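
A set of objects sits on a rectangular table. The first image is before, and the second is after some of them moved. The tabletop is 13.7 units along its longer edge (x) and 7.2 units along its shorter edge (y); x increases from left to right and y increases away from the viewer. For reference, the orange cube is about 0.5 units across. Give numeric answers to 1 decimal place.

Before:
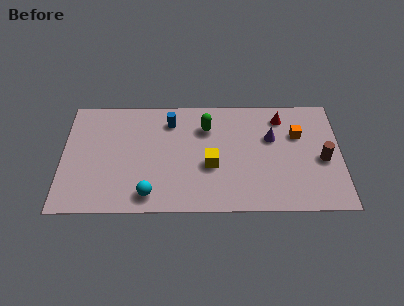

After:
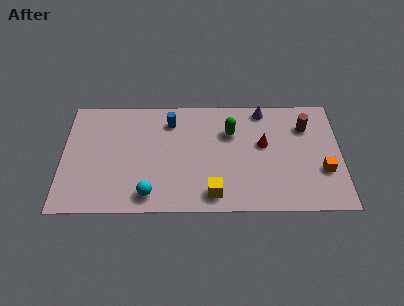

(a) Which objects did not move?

the cyan sphere and the blue cylinder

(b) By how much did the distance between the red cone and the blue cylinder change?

-0.7

The distance was about 5.5 in the first image and 4.8 in the second, so they moved 0.7 units closer together.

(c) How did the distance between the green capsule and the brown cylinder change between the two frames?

-2.4

The distance was about 6.1 in the first image and 3.7 in the second, so they moved 2.4 units closer together.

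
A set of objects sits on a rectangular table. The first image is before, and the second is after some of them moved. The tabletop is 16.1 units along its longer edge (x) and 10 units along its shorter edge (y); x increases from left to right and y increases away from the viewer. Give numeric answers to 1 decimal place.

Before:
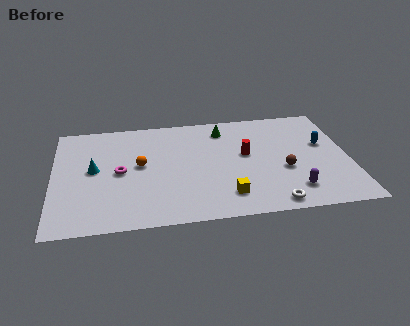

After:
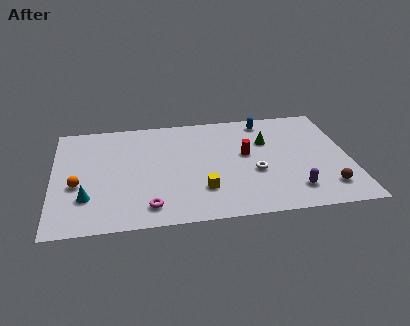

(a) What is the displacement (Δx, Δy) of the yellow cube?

(-1.3, 0.7)

The yellow cube was at about (9.3, 2.0) and moved to about (8.0, 2.7).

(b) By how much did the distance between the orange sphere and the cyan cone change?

-1.2

They were about 2.5 units apart before and 1.3 after — 1.2 units closer together.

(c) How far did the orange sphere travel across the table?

3.7

The orange sphere moved from about (4.7, 5.4) to (1.3, 4.0), a distance of √(3.4² + 1.4²) ≈ 3.7.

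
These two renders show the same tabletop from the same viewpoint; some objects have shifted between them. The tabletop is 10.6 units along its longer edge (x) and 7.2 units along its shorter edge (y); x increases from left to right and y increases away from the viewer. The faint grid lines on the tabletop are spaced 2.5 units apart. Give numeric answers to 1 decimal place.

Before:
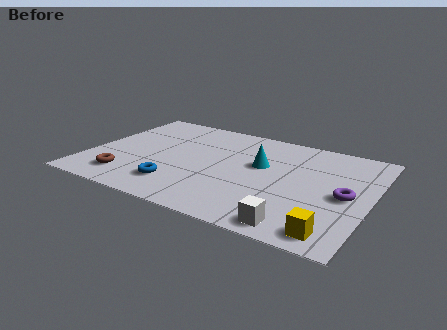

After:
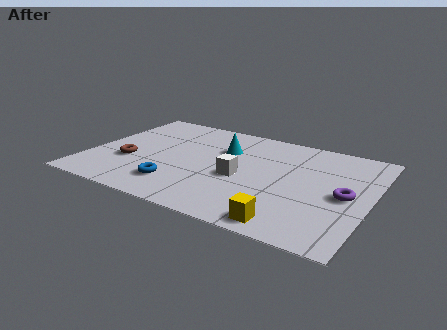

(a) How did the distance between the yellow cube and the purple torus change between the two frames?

+0.7

Before: roughly 2.5 units apart; after: 3.2. That's 0.7 units further apart.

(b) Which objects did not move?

the purple torus and the blue torus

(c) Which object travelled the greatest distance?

the white cube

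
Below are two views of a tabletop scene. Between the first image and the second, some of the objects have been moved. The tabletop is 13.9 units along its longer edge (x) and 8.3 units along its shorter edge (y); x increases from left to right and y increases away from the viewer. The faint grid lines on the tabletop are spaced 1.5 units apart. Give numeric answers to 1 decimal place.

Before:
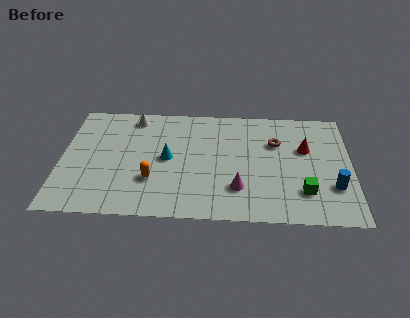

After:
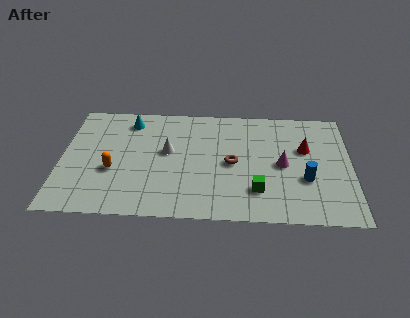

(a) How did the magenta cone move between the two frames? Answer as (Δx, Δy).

(2.1, 1.8)

The magenta cone started near (8.5, 2.2) and ended near (10.6, 4.0).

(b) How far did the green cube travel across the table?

2.2

From (11.6, 2.1) to (9.4, 2.1), the green cube covered √(2.2² + 0.0²) ≈ 2.2 units.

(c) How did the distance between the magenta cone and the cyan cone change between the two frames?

+4.0

The distance was about 3.9 in the first image and 7.9 in the second, so they moved 4.0 units further apart.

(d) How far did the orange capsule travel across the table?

2.0

The orange capsule was near (4.4, 2.6) before and (2.5, 3.2) after, so it travelled √(1.9² + 0.6²) ≈ 2.0 units.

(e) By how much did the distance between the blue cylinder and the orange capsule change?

+0.6

Before: roughly 8.6 units apart; after: 9.2. That's 0.6 units further apart.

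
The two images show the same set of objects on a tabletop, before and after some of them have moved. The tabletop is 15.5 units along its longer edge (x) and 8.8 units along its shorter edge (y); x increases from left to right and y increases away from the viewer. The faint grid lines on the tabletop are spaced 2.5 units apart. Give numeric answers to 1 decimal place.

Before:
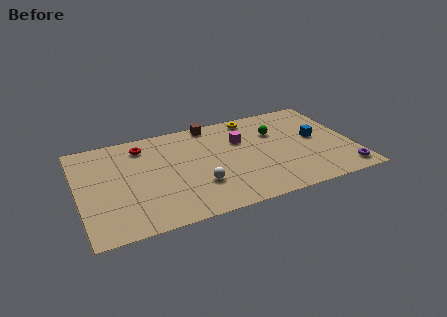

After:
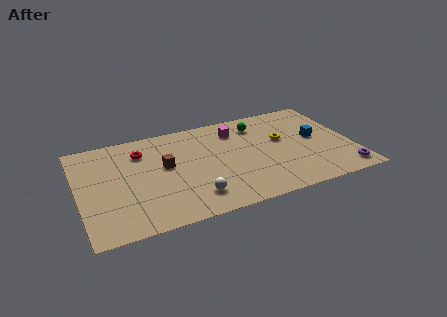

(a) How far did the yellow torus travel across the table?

3.0

The yellow torus was near (10.2, 7.8) before and (11.6, 5.2) after, so it travelled √(1.4² + 2.6²) ≈ 3.0 units.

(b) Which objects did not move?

the blue cube and the purple torus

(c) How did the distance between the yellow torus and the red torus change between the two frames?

+1.6

They were about 6.4 units apart before and 8.0 after — 1.6 units further apart.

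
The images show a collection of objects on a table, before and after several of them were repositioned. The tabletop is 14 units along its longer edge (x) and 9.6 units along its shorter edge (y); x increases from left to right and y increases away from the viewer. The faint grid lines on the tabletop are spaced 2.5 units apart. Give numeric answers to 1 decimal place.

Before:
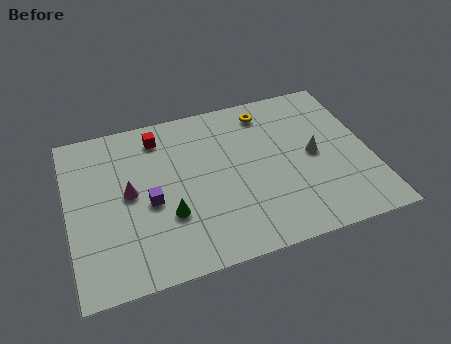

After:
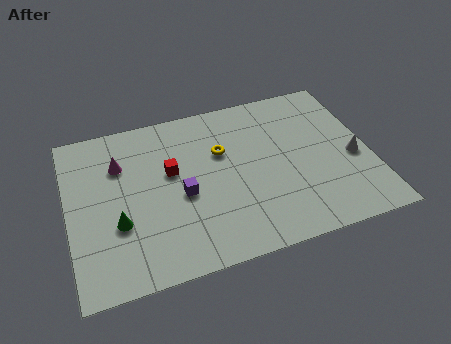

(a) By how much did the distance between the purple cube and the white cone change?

+0.3

They were about 7.7 units apart before and 8.0 after — 0.3 units further apart.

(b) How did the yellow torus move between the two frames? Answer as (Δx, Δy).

(-2.3, -1.9)

The yellow torus was at about (9.5, 8.1) and moved to about (7.2, 6.2).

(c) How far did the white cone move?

1.9

The white cone was near (11.4, 4.8) before and (13.2, 4.1) after, so it travelled √(1.8² + 0.7²) ≈ 1.9 units.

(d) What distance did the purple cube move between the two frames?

1.5

The purple cube was near (3.7, 4.2) before and (5.2, 4.2) after, so it travelled √(1.5² + 0.0²) ≈ 1.5 units.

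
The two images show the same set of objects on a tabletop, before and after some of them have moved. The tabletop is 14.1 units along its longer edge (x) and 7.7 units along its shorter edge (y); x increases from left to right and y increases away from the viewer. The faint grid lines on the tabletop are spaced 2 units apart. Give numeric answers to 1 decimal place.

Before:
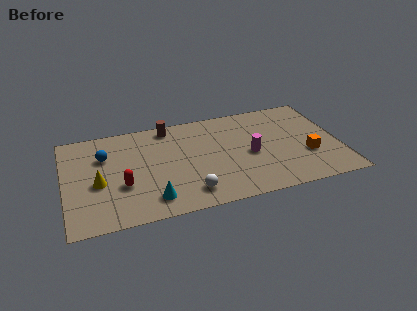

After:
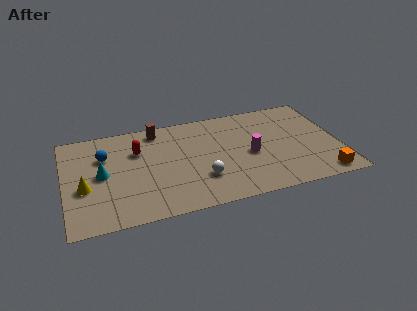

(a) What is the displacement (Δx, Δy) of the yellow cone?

(-0.7, -0.2)

From the two frames, the yellow cone sits at roughly (1.7, 3.3) before and (1.0, 3.1) after.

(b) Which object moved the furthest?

the cyan cone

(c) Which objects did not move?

the blue sphere and the magenta cylinder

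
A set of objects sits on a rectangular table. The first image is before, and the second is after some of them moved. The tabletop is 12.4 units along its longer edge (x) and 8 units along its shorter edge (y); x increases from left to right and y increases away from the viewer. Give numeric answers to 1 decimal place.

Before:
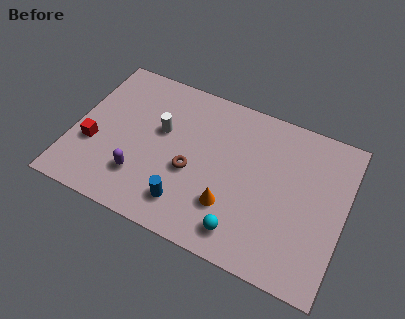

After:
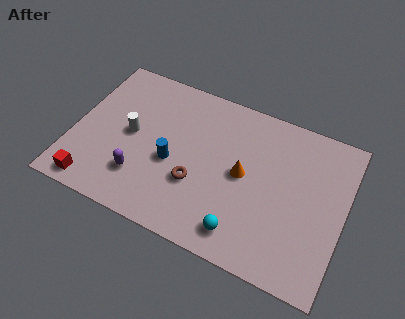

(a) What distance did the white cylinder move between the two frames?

1.5

The white cylinder was near (3.9, 4.8) before and (2.6, 4.1) after, so it travelled √(1.3² + 0.7²) ≈ 1.5 units.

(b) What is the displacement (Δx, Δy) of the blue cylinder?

(-0.9, 1.8)

The blue cylinder was at about (5.5, 1.6) and moved to about (4.6, 3.4).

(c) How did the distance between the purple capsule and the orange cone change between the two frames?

+0.8

The distance was about 4.1 in the first image and 4.9 in the second, so they moved 0.8 units further apart.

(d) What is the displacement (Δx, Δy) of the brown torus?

(0.3, -0.5)

From the two frames, the brown torus sits at roughly (5.5, 3.3) before and (5.8, 2.8) after.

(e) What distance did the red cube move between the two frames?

2.0

From (1.0, 2.9) to (1.3, 0.9), the red cube covered √(0.3² + 2.0²) ≈ 2.0 units.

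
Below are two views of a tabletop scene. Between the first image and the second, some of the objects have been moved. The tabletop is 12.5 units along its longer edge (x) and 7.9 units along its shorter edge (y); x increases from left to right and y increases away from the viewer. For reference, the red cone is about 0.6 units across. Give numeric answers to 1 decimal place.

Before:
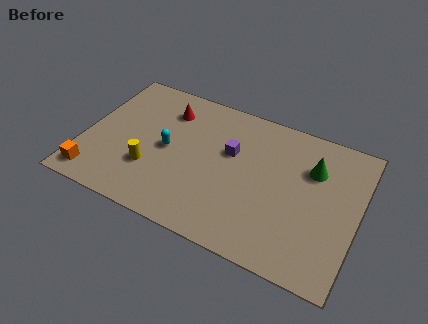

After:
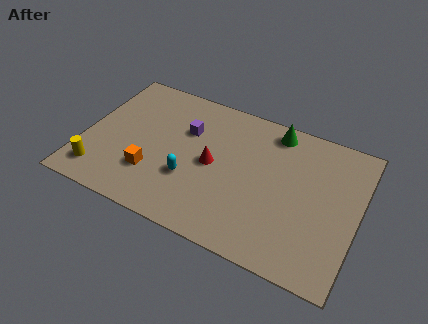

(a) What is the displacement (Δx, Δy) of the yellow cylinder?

(-2.2, -1.1)

From the two frames, the yellow cylinder sits at roughly (3.2, 2.5) before and (1.0, 1.4) after.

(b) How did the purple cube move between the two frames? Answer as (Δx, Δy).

(-2.1, 0.4)

From the two frames, the purple cube sits at roughly (6.6, 4.9) before and (4.5, 5.3) after.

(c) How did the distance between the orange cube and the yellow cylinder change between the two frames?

-0.3

The distance was about 2.8 in the first image and 2.5 in the second, so they moved 0.3 units closer together.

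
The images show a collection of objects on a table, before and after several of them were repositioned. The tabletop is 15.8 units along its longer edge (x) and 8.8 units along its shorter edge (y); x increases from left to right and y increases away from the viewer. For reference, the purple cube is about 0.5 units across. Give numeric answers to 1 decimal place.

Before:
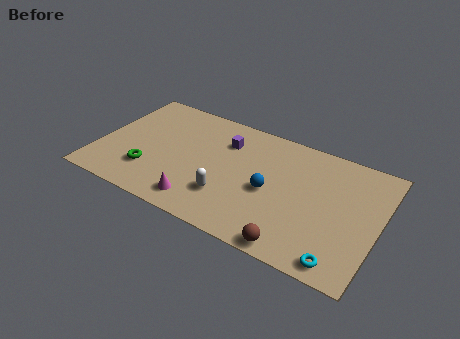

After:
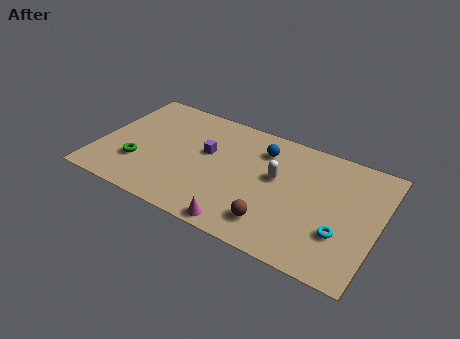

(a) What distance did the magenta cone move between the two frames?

2.5

The magenta cone moved from about (6.2, 1.4) to (8.6, 0.8), a distance of √(2.4² + 0.6²) ≈ 2.5.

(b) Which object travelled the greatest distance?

the white capsule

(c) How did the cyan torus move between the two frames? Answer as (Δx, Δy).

(-0.2, 1.8)

The cyan torus started near (14.1, 1.0) and ended near (13.9, 2.8).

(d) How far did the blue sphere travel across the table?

2.9

From (9.8, 4.0) to (9.0, 6.8), the blue sphere covered √(0.8² + 2.8²) ≈ 2.9 units.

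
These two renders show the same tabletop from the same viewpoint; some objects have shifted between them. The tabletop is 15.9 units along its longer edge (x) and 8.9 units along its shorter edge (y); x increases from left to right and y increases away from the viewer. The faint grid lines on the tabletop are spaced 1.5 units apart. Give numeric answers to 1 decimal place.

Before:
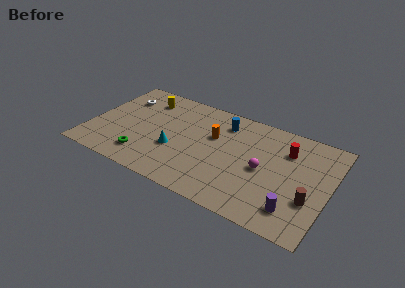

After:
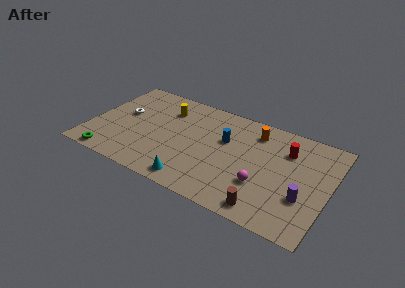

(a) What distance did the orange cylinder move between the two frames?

3.1

From (8.1, 5.6) to (10.7, 7.2), the orange cylinder covered √(2.6² + 1.6²) ≈ 3.1 units.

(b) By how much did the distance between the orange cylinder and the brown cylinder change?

-0.9

The distance was about 7.2 in the first image and 6.3 in the second, so they moved 0.9 units closer together.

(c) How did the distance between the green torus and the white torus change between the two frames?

-1.0

Before: roughly 5.3 units apart; after: 4.3. That's 1.0 units closer together.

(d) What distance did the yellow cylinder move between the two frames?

1.6

From (3.2, 7.1) to (4.7, 6.7), the yellow cylinder covered √(1.5² + 0.4²) ≈ 1.6 units.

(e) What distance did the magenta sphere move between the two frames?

1.3

The magenta sphere moved from about (11.6, 4.2) to (11.7, 2.9), a distance of √(0.1² + 1.3²) ≈ 1.3.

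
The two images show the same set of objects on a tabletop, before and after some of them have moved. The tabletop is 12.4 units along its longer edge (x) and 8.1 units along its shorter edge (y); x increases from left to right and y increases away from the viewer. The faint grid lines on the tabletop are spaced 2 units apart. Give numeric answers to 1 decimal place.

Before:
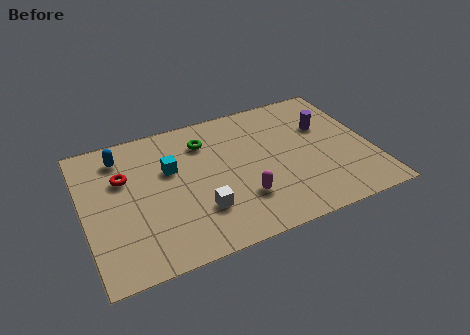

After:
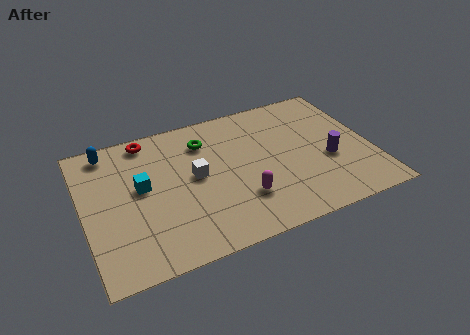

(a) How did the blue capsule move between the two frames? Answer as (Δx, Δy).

(-0.5, 0.5)

The blue capsule started near (1.8, 6.6) and ended near (1.3, 7.1).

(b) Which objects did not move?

the magenta capsule and the green torus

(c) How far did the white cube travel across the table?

2.0

The white cube moved from about (4.8, 2.3) to (4.8, 4.3), a distance of √(0.0² + 2.0²) ≈ 2.0.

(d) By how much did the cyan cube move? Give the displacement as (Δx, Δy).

(-1.3, -0.6)

From the two frames, the cyan cube sits at roughly (3.8, 5.1) before and (2.5, 4.5) after.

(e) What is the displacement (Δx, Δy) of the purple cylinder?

(-0.1, -2.1)

The purple cylinder started near (10.6, 5.3) and ended near (10.5, 3.2).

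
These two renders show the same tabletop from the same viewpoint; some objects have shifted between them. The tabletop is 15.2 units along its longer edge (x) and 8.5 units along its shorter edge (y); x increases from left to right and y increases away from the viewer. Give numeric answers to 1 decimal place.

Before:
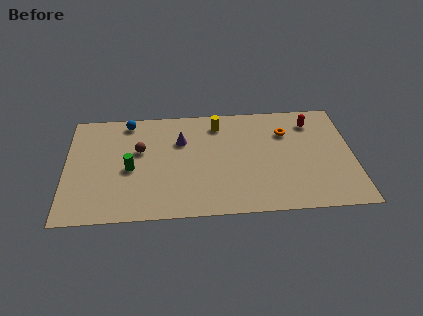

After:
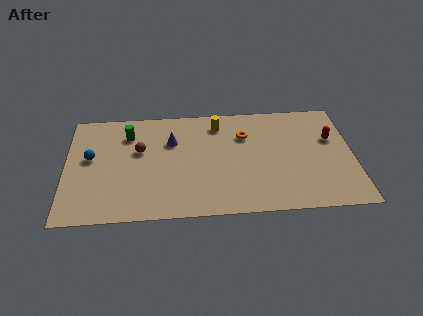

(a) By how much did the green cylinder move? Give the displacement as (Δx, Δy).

(-0.1, 2.7)

From the two frames, the green cylinder sits at roughly (3.4, 3.8) before and (3.3, 6.5) after.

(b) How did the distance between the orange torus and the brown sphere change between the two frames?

-2.2

The distance was about 7.9 in the first image and 5.7 in the second, so they moved 2.2 units closer together.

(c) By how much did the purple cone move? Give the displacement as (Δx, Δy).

(-0.5, 0.0)

The purple cone started near (6.1, 5.8) and ended near (5.6, 5.8).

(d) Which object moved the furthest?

the blue sphere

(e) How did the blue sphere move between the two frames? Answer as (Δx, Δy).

(-2.0, -2.7)

The blue sphere was at about (3.3, 7.5) and moved to about (1.3, 4.8).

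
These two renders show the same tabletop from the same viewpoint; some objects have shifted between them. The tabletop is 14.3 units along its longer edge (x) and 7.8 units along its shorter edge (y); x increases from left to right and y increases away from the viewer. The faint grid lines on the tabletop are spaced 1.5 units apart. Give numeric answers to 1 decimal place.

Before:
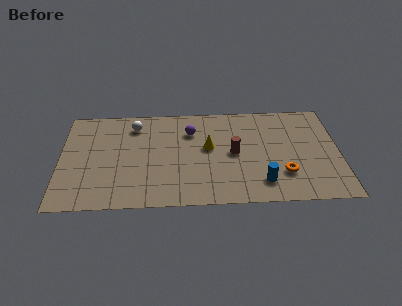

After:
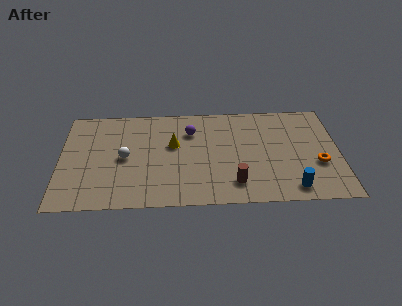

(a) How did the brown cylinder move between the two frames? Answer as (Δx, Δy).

(0.0, -2.3)

The brown cylinder started near (8.9, 3.9) and ended near (8.9, 1.6).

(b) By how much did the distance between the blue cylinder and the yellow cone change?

+3.1

The distance was about 3.9 in the first image and 7.0 in the second, so they moved 3.1 units further apart.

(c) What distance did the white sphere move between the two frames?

2.5

The white sphere was near (3.8, 6.3) before and (3.3, 3.8) after, so it travelled √(0.5² + 2.5²) ≈ 2.5 units.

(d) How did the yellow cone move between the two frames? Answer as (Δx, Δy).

(-1.8, 0.3)

From the two frames, the yellow cone sits at roughly (7.6, 4.4) before and (5.8, 4.7) after.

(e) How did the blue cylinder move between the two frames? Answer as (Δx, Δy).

(1.5, -0.5)

From the two frames, the blue cylinder sits at roughly (10.3, 1.6) before and (11.8, 1.1) after.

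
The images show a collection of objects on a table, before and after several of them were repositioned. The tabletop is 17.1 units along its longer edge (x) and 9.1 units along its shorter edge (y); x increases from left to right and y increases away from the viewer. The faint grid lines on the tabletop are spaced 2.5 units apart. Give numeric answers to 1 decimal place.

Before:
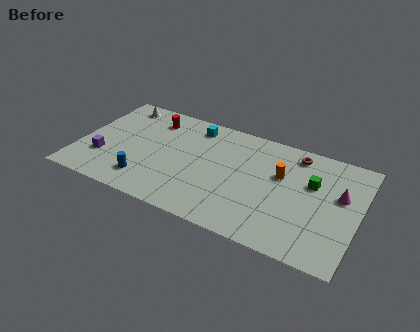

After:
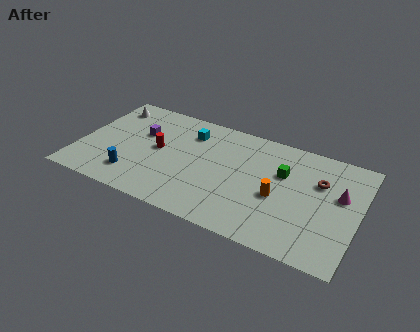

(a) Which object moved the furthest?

the purple cube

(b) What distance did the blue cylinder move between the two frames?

0.8

The blue cylinder was near (4.4, 1.9) before and (3.6, 2.0) after, so it travelled √(0.8² + 0.1²) ≈ 0.8 units.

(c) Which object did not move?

the magenta cone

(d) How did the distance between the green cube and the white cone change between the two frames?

-1.3

Before: roughly 12.5 units apart; after: 11.2. That's 1.3 units closer together.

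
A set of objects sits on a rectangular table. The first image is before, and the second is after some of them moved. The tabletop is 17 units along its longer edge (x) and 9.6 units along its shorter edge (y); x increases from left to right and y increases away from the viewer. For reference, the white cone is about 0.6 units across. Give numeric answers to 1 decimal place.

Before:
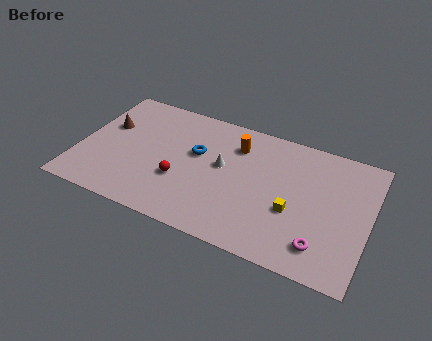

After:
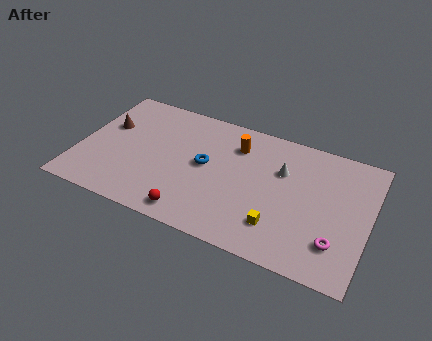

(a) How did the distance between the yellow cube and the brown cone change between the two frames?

-0.3

Before: roughly 11.5 units apart; after: 11.2. That's 0.3 units closer together.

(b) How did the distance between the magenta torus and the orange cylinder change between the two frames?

+0.3

The distance was about 7.7 in the first image and 8.0 in the second, so they moved 0.3 units further apart.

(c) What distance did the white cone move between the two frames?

3.5

From (8.4, 5.4) to (11.8, 6.4), the white cone covered √(3.4² + 1.0²) ≈ 3.5 units.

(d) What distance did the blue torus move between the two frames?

0.9

The blue torus was near (6.8, 5.8) before and (7.4, 5.1) after, so it travelled √(0.6² + 0.7²) ≈ 0.9 units.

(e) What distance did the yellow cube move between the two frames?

1.6

The yellow cube was near (12.7, 3.7) before and (12.0, 2.3) after, so it travelled √(0.7² + 1.4²) ≈ 1.6 units.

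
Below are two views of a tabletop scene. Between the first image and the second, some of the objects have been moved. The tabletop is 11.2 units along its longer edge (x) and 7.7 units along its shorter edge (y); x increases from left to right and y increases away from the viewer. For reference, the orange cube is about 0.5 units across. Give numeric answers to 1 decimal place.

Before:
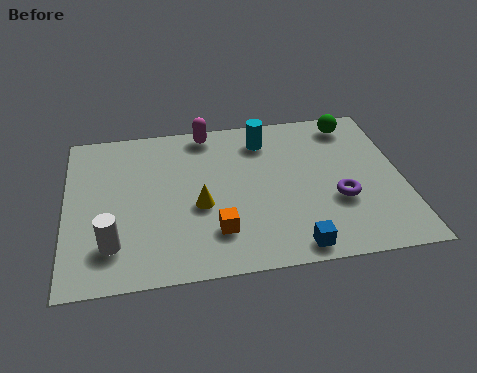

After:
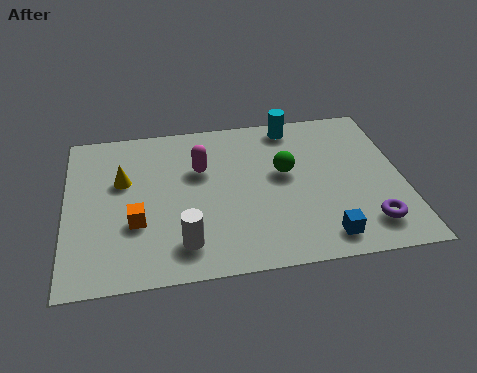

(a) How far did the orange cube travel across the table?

2.7

From (4.9, 1.9) to (2.3, 2.7), the orange cube covered √(2.6² + 0.8²) ≈ 2.7 units.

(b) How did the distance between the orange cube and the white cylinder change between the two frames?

-1.5

The distance was about 3.4 in the first image and 1.9 in the second, so they moved 1.5 units closer together.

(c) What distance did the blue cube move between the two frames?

1.0

From (7.4, 0.8) to (8.4, 1.1), the blue cube covered √(1.0² + 0.3²) ≈ 1.0 units.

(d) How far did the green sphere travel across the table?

3.3

The green sphere moved from about (9.7, 6.6) to (7.3, 4.4), a distance of √(2.4² + 2.2²) ≈ 3.3.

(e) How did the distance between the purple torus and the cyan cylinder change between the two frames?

+1.6

The distance was about 4.1 in the first image and 5.7 in the second, so they moved 1.6 units further apart.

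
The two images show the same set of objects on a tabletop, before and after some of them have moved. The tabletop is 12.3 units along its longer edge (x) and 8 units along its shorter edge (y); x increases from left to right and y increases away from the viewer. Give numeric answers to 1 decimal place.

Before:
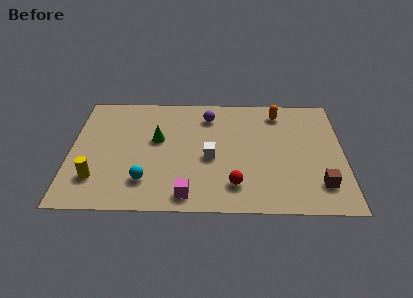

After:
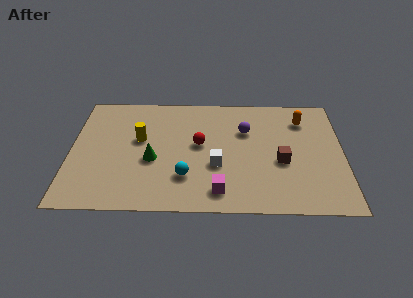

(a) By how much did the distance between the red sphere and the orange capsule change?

-0.4

The distance was about 5.4 in the first image and 5.0 in the second, so they moved 0.4 units closer together.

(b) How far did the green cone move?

1.4

The green cone was near (3.9, 4.7) before and (3.7, 3.3) after, so it travelled √(0.2² + 1.4²) ≈ 1.4 units.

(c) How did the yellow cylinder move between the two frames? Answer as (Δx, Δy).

(1.9, 2.7)

The yellow cylinder was at about (1.2, 2.0) and moved to about (3.1, 4.7).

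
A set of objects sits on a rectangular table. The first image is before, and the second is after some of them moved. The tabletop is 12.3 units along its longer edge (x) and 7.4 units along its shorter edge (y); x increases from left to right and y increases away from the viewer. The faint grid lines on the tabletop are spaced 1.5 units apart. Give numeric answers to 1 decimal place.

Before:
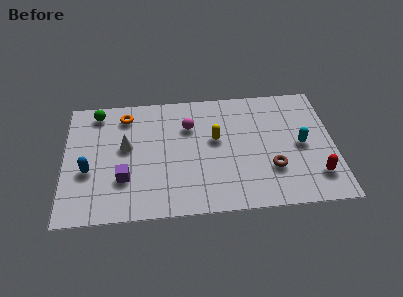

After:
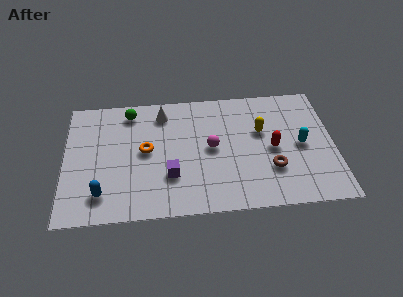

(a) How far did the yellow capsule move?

2.1

The yellow capsule was near (6.9, 4.3) before and (9.0, 4.6) after, so it travelled √(2.1² + 0.3²) ≈ 2.1 units.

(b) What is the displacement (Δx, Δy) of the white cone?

(1.7, 1.9)

The white cone was at about (2.8, 4.2) and moved to about (4.5, 6.1).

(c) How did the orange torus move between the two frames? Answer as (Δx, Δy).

(0.9, -2.2)

The orange torus was at about (2.8, 6.1) and moved to about (3.7, 3.9).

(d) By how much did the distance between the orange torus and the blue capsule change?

-0.5

Before: roughly 3.6 units apart; after: 3.1. That's 0.5 units closer together.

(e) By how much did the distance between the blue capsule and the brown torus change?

-0.6

Before: roughly 8.3 units apart; after: 7.7. That's 0.6 units closer together.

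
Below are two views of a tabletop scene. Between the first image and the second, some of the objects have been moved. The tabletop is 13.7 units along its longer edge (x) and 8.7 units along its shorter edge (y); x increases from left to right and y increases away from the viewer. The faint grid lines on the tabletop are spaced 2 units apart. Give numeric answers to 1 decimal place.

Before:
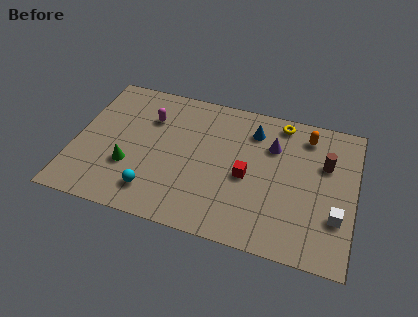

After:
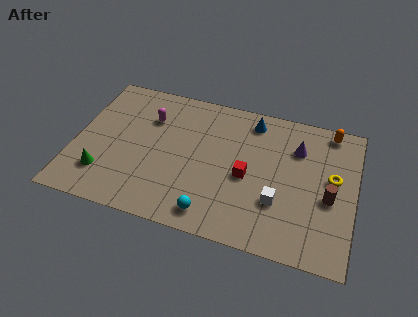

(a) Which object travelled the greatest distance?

the yellow torus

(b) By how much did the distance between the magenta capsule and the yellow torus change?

+2.6

Before: roughly 6.6 units apart; after: 9.2. That's 2.6 units further apart.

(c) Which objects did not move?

the magenta capsule and the red cube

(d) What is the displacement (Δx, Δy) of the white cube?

(-2.8, 0.1)

The white cube started near (12.9, 2.7) and ended near (10.1, 2.8).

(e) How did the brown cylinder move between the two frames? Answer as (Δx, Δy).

(0.3, -2.0)

The brown cylinder was at about (12.2, 5.7) and moved to about (12.5, 3.7).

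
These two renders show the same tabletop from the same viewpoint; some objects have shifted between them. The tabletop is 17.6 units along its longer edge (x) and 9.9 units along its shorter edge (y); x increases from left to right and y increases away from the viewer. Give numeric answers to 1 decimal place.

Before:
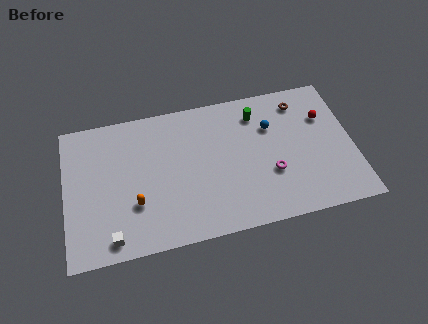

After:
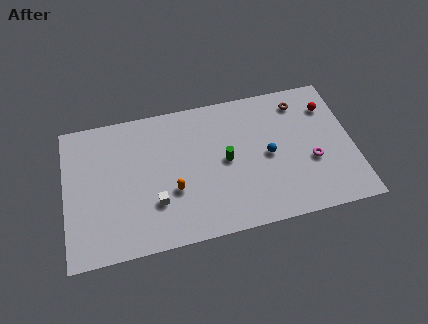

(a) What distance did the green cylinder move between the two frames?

3.6

The green cylinder moved from about (11.9, 7.9) to (9.8, 5.0), a distance of √(2.1² + 2.9²) ≈ 3.6.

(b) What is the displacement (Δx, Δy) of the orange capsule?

(2.3, 0.4)

From the two frames, the orange capsule sits at roughly (4.2, 3.2) before and (6.5, 3.6) after.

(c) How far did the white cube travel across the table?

3.2

The white cube was near (2.7, 1.2) before and (5.4, 3.0) after, so it travelled √(2.7² + 1.8²) ≈ 3.2 units.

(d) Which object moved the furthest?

the green cylinder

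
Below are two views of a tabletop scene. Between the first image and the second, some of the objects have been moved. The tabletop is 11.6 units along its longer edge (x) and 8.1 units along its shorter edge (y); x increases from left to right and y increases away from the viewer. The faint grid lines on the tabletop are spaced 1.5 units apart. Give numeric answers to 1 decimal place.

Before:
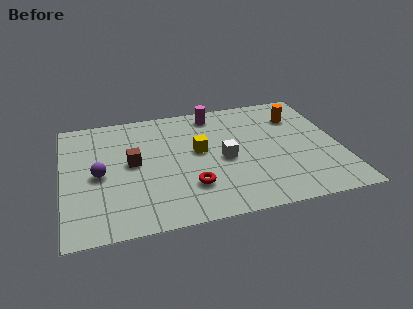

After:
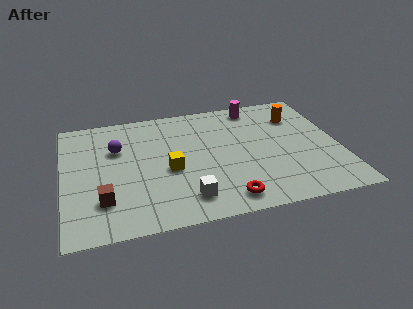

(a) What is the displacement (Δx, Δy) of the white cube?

(-1.7, -2.2)

From the two frames, the white cube sits at roughly (6.7, 3.7) before and (5.0, 1.5) after.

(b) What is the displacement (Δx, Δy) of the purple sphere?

(0.8, 1.6)

From the two frames, the purple sphere sits at roughly (1.5, 3.8) before and (2.3, 5.4) after.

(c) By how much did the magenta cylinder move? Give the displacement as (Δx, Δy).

(1.8, 0.1)

The magenta cylinder was at about (6.5, 7.0) and moved to about (8.3, 7.1).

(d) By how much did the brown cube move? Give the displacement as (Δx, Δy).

(-1.3, -2.2)

From the two frames, the brown cube sits at roughly (2.9, 4.3) before and (1.6, 2.1) after.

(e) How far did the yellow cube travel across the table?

1.6

The yellow cube was near (5.7, 4.5) before and (4.4, 3.5) after, so it travelled √(1.3² + 1.0²) ≈ 1.6 units.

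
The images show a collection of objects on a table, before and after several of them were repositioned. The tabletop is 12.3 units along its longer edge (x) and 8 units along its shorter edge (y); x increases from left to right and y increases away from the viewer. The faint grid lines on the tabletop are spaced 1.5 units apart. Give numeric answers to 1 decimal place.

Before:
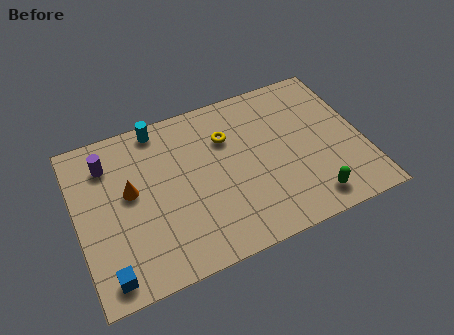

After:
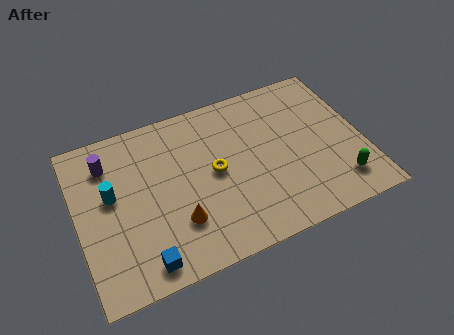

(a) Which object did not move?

the purple cylinder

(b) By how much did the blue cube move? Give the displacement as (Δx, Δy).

(1.5, 0.0)

From the two frames, the blue cube sits at roughly (1.0, 1.0) before and (2.5, 1.0) after.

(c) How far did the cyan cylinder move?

3.5

The cyan cylinder was near (3.8, 7.2) before and (1.5, 4.6) after, so it travelled √(2.3² + 2.6²) ≈ 3.5 units.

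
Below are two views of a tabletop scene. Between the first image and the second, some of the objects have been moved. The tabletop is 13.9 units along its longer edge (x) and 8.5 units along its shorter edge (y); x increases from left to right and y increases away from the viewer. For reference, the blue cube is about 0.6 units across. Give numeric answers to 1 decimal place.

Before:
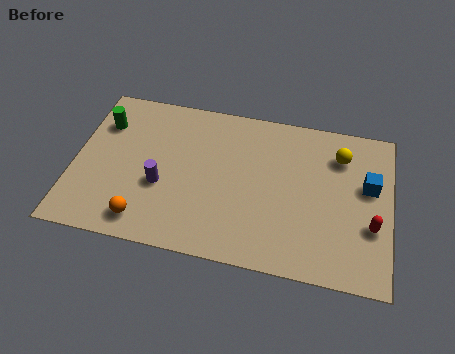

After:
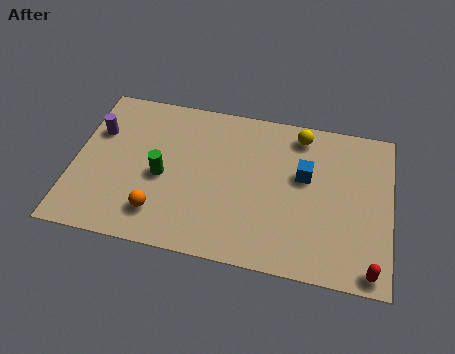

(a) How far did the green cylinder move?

3.7

The green cylinder moved from about (1.1, 6.2) to (3.9, 3.8), a distance of √(2.8² + 2.4²) ≈ 3.7.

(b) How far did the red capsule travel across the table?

2.2

The red capsule was near (13.1, 3.0) before and (13.1, 0.8) after, so it travelled √(0.0² + 2.2²) ≈ 2.2 units.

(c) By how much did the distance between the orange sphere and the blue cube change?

-3.3

The distance was about 10.3 in the first image and 7.0 in the second, so they moved 3.3 units closer together.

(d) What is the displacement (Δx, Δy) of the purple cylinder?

(-3.0, 2.4)

The purple cylinder was at about (3.9, 3.3) and moved to about (0.9, 5.7).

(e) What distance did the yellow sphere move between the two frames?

2.0

From (11.6, 6.5) to (9.8, 7.3), the yellow sphere covered √(1.8² + 0.8²) ≈ 2.0 units.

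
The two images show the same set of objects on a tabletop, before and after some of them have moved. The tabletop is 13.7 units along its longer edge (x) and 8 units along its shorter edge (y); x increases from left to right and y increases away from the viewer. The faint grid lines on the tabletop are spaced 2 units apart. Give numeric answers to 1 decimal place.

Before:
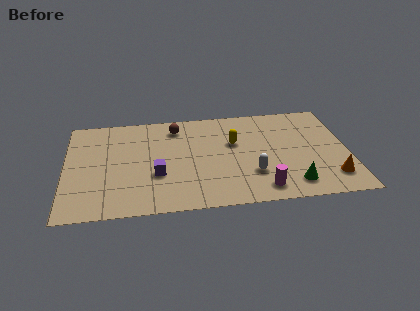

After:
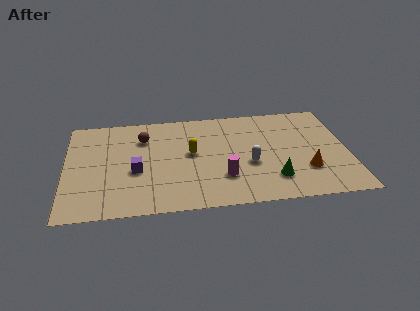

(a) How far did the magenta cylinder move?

2.1

The magenta cylinder moved from about (9.4, 1.2) to (7.6, 2.3), a distance of √(1.8² + 1.1²) ≈ 2.1.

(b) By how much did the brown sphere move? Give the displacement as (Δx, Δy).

(-1.6, -0.7)

The brown sphere started near (5.4, 6.6) and ended near (3.8, 5.9).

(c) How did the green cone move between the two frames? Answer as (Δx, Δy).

(-0.9, 0.5)

The green cone was at about (10.9, 1.4) and moved to about (10.0, 1.9).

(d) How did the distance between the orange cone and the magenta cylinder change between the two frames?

+0.6

They were about 3.4 units apart before and 4.0 after — 0.6 units further apart.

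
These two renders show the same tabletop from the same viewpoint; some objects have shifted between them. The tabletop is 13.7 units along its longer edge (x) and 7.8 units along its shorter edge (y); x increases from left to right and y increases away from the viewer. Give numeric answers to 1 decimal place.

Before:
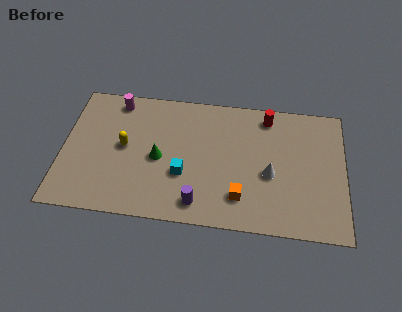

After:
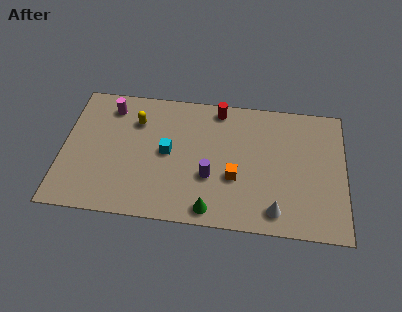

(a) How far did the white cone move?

2.1

From (10.1, 3.3) to (10.4, 1.2), the white cone covered √(0.3² + 2.1²) ≈ 2.1 units.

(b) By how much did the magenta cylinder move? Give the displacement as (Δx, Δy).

(-0.3, -0.4)

The magenta cylinder was at about (2.5, 6.8) and moved to about (2.2, 6.4).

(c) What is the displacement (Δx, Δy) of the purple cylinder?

(0.5, 1.6)

From the two frames, the purple cylinder sits at roughly (6.7, 1.2) before and (7.2, 2.8) after.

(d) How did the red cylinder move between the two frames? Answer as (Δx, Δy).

(-2.4, 0.2)

The red cylinder started near (9.9, 6.7) and ended near (7.5, 6.9).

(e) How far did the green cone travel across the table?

3.7

From (4.7, 3.6) to (7.3, 0.9), the green cone covered √(2.6² + 2.7²) ≈ 3.7 units.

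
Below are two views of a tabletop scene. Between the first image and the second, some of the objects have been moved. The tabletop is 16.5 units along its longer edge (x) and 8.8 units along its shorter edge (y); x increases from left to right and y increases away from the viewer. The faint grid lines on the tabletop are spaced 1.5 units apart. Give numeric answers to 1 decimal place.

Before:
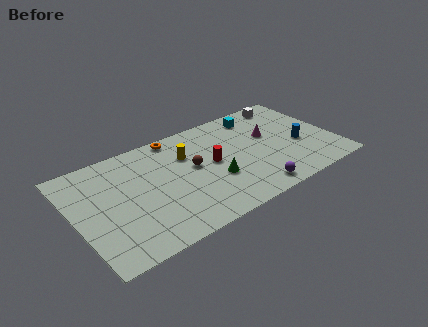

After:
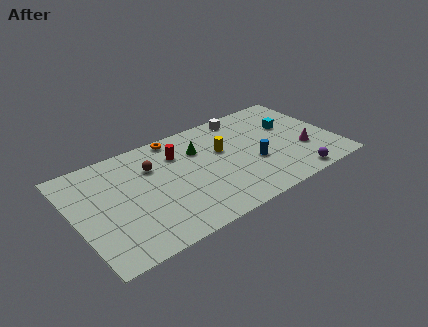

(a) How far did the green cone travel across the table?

3.0

From (8.6, 3.2) to (8.1, 6.2), the green cone covered √(0.5² + 3.0²) ≈ 3.0 units.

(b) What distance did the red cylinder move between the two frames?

2.7

The red cylinder was near (8.7, 4.6) before and (6.8, 6.5) after, so it travelled √(1.9² + 1.9²) ≈ 2.7 units.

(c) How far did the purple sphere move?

2.7

The purple sphere was near (10.7, 1.1) before and (13.4, 0.9) after, so it travelled √(2.7² + 0.2²) ≈ 2.7 units.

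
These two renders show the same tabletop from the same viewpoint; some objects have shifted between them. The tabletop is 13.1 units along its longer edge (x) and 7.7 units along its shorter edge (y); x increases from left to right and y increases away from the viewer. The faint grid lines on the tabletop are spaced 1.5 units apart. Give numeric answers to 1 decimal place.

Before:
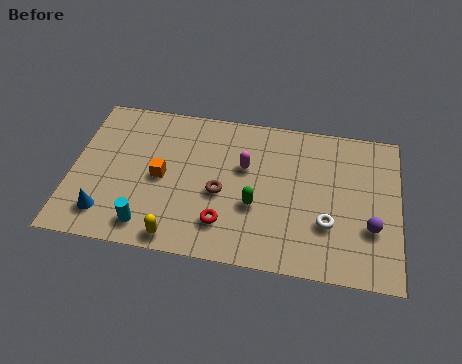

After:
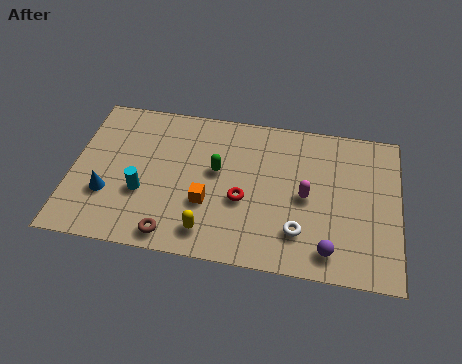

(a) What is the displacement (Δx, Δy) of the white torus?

(-1.1, -0.6)

The white torus was at about (10.3, 2.5) and moved to about (9.2, 1.9).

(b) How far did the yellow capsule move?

1.3

The yellow capsule was near (4.4, 0.8) before and (5.6, 1.3) after, so it travelled √(1.2² + 0.5²) ≈ 1.3 units.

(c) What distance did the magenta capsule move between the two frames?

2.7

From (6.9, 4.8) to (9.4, 3.7), the magenta capsule covered √(2.5² + 1.1²) ≈ 2.7 units.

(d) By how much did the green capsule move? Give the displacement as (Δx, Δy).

(-1.6, 1.5)

The green capsule started near (7.4, 2.9) and ended near (5.8, 4.4).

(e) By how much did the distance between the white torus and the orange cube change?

-3.0

Before: roughly 6.8 units apart; after: 3.8. That's 3.0 units closer together.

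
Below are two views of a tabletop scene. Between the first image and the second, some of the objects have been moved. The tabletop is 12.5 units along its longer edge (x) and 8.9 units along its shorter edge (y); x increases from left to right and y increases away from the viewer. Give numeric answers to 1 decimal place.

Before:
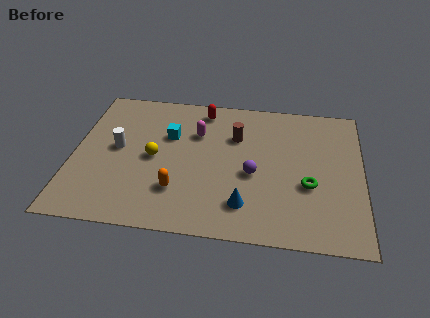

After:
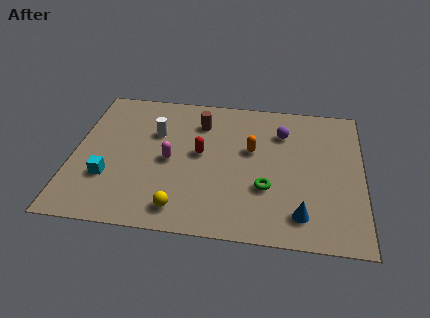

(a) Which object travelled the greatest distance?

the orange capsule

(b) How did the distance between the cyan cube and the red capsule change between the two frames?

+2.0

Before: roughly 2.4 units apart; after: 4.4. That's 2.0 units further apart.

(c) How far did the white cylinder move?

2.0

From (1.9, 4.7) to (3.5, 5.9), the white cylinder covered √(1.6² + 1.2²) ≈ 2.0 units.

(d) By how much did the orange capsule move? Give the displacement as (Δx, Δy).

(3.1, 2.9)

From the two frames, the orange capsule sits at roughly (4.6, 2.4) before and (7.7, 5.3) after.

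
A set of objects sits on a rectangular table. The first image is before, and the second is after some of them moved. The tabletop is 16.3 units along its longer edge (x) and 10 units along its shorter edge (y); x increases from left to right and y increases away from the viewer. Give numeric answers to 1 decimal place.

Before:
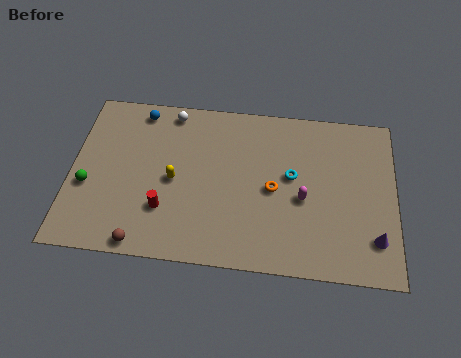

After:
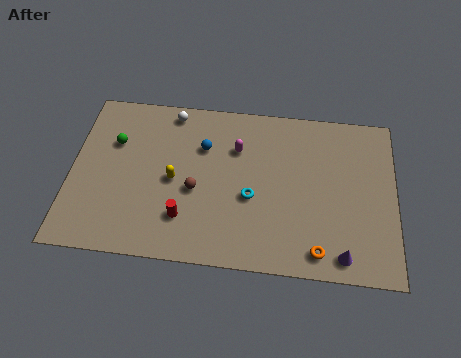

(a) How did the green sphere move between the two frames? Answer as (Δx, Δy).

(1.2, 2.8)

The green sphere started near (0.9, 3.9) and ended near (2.1, 6.7).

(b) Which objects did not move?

the yellow capsule and the white sphere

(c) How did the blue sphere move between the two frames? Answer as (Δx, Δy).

(3.3, -1.9)

From the two frames, the blue sphere sits at roughly (3.3, 8.8) before and (6.6, 6.9) after.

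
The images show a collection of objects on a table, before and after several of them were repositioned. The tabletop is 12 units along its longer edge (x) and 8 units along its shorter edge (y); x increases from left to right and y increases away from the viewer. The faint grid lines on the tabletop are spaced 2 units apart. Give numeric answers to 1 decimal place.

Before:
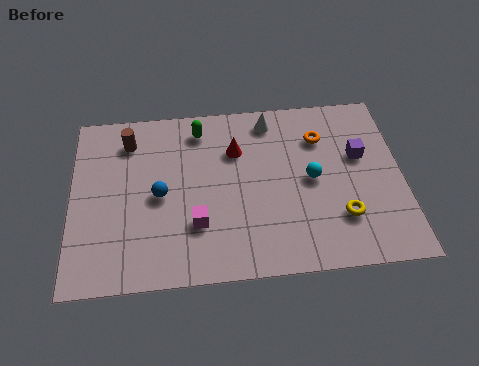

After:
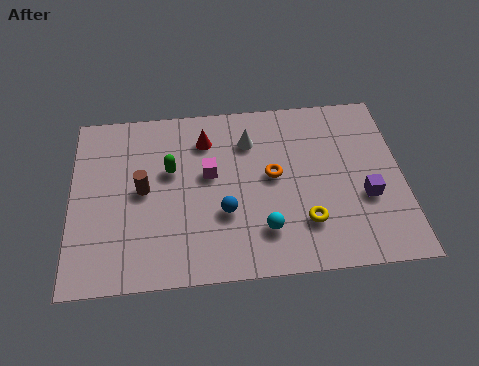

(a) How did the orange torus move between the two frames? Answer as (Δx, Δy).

(-1.8, -1.6)

From the two frames, the orange torus sits at roughly (9.1, 5.9) before and (7.3, 4.3) after.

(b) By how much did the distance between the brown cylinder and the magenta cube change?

-2.2

Before: roughly 4.7 units apart; after: 2.5. That's 2.2 units closer together.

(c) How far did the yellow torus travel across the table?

1.3

From (9.7, 2.2) to (8.4, 2.1), the yellow torus covered √(1.3² + 0.1²) ≈ 1.3 units.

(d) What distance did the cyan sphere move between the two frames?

2.8

The cyan sphere was near (8.7, 4.0) before and (6.9, 1.9) after, so it travelled √(1.8² + 2.1²) ≈ 2.8 units.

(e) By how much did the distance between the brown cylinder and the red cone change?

-0.9

The distance was about 4.0 in the first image and 3.1 in the second, so they moved 0.9 units closer together.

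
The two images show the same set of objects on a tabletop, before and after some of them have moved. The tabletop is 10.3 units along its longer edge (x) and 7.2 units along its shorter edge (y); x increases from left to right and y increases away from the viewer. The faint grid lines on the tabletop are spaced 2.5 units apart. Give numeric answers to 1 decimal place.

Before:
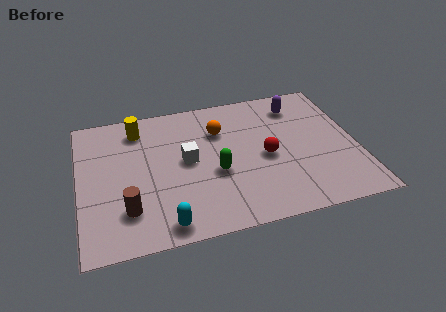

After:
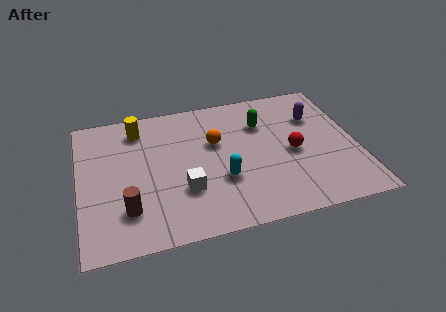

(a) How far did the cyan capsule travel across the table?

2.8

From (3.0, 0.8) to (5.2, 2.5), the cyan capsule covered √(2.2² + 1.7²) ≈ 2.8 units.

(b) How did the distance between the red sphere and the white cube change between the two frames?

+1.3

The distance was about 2.9 in the first image and 4.2 in the second, so they moved 1.3 units further apart.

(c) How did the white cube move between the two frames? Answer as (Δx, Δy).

(-0.2, -1.5)

The white cube was at about (4.0, 3.8) and moved to about (3.8, 2.3).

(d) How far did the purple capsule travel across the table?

1.0

The purple capsule was near (8.3, 5.8) before and (8.9, 5.0) after, so it travelled √(0.6² + 0.8²) ≈ 1.0 units.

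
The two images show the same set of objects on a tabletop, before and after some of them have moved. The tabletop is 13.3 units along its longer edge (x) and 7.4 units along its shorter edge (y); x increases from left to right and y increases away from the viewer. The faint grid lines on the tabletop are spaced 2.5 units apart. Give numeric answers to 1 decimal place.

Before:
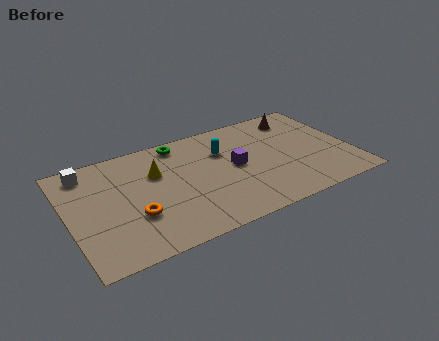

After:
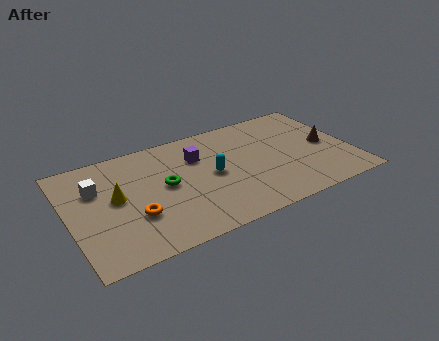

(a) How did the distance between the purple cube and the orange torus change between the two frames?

-0.8

They were about 5.1 units apart before and 4.3 after — 0.8 units closer together.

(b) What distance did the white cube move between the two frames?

1.3

The white cube moved from about (1.1, 6.3) to (1.4, 5.0), a distance of √(0.3² + 1.3²) ≈ 1.3.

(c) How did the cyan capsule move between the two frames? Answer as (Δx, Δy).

(-0.7, -1.4)

The cyan capsule was at about (7.4, 5.1) and moved to about (6.7, 3.7).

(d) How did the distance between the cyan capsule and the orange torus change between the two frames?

-1.2

They were about 5.2 units apart before and 4.0 after — 1.2 units closer together.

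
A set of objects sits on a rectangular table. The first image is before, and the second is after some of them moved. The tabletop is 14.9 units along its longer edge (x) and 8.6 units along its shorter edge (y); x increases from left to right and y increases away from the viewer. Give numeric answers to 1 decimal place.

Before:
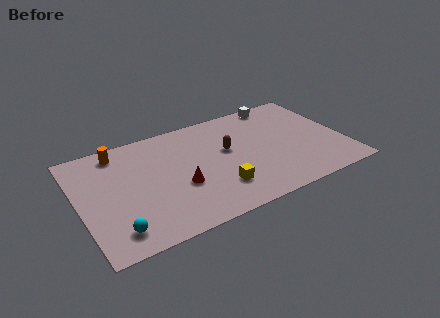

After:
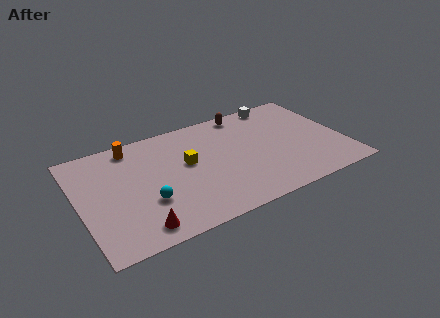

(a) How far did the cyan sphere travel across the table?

2.4

From (1.7, 1.5) to (3.6, 2.9), the cyan sphere covered √(1.9² + 1.4²) ≈ 2.4 units.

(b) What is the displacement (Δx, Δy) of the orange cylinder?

(0.8, 0.1)

The orange cylinder started near (2.5, 7.4) and ended near (3.3, 7.5).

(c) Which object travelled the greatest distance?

the red cone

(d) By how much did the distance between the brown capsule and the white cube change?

-2.4

Before: roughly 4.4 units apart; after: 2.0. That's 2.4 units closer together.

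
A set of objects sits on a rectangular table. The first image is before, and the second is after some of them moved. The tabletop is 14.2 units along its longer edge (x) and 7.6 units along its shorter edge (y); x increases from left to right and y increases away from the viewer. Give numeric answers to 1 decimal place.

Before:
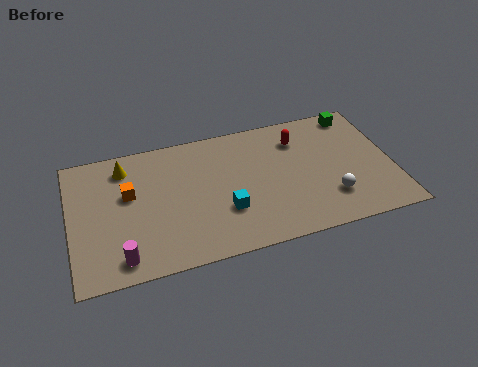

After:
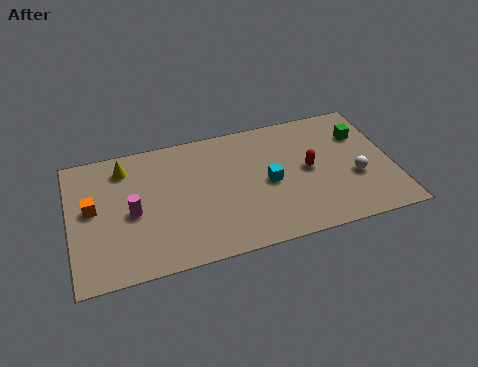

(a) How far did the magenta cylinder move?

2.5

The magenta cylinder was near (2.1, 1.1) before and (2.7, 3.5) after, so it travelled √(0.6² + 2.4²) ≈ 2.5 units.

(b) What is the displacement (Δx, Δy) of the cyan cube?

(2.0, 1.1)

The cyan cube started near (6.7, 2.5) and ended near (8.7, 3.6).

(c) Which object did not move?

the yellow cone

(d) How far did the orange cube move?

1.6

From (2.6, 4.6) to (1.0, 4.2), the orange cube covered √(1.6² + 0.4²) ≈ 1.6 units.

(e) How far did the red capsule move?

1.9

The red capsule was near (10.2, 5.8) before and (10.5, 3.9) after, so it travelled √(0.3² + 1.9²) ≈ 1.9 units.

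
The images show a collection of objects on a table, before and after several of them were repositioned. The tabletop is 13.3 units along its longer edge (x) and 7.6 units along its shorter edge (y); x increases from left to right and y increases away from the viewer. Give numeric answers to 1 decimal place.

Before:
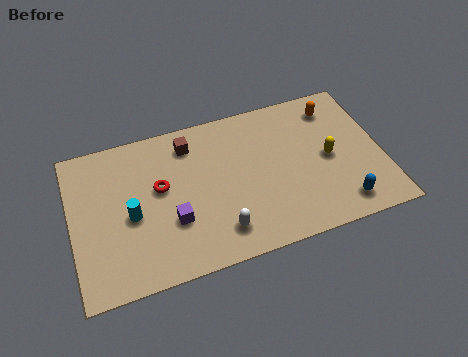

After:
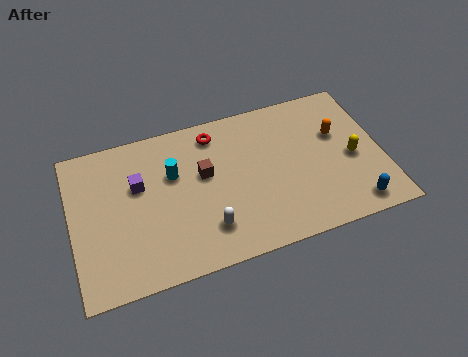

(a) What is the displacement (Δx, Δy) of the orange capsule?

(0.0, -1.4)

The orange capsule was at about (11.5, 6.2) and moved to about (11.5, 4.8).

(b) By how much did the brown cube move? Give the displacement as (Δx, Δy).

(0.5, -1.7)

The brown cube was at about (5.2, 6.2) and moved to about (5.7, 4.5).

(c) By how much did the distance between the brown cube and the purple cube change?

-0.9

They were about 3.7 units apart before and 2.8 after — 0.9 units closer together.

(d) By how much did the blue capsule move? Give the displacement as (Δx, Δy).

(0.5, -0.2)

The blue capsule was at about (11.3, 1.2) and moved to about (11.8, 1.0).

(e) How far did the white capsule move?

0.6

The white capsule moved from about (6.1, 1.5) to (5.6, 1.8), a distance of √(0.5² + 0.3²) ≈ 0.6.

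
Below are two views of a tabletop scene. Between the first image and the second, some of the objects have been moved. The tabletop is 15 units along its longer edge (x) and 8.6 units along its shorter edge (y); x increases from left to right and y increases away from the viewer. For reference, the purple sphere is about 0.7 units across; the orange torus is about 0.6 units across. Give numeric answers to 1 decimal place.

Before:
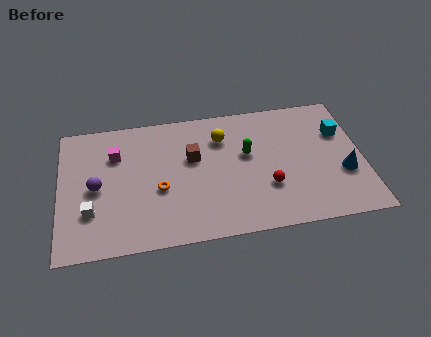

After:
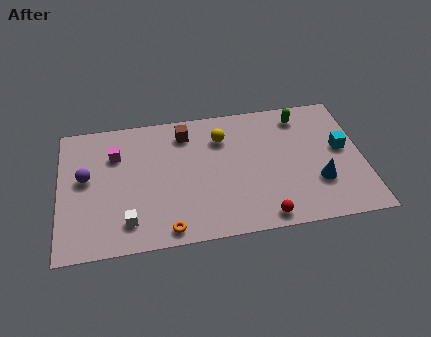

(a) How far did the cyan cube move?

1.1

From (14.0, 5.8) to (14.0, 4.7), the cyan cube covered √(0.0² + 1.1²) ≈ 1.1 units.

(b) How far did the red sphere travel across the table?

1.9

From (10.2, 2.8) to (9.9, 0.9), the red sphere covered √(0.3² + 1.9²) ≈ 1.9 units.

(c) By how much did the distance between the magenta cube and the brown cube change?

-0.3

They were about 3.9 units apart before and 3.6 after — 0.3 units closer together.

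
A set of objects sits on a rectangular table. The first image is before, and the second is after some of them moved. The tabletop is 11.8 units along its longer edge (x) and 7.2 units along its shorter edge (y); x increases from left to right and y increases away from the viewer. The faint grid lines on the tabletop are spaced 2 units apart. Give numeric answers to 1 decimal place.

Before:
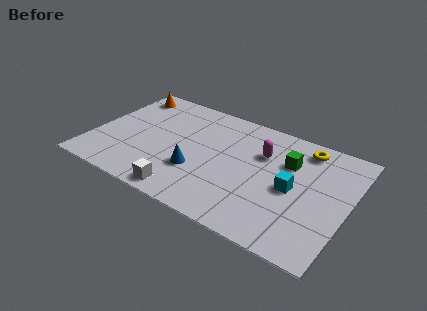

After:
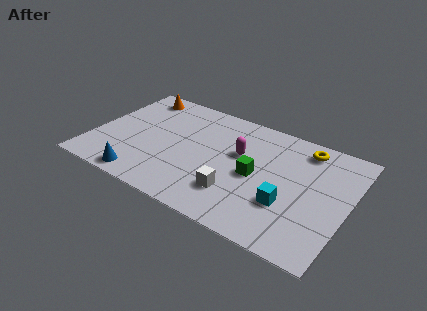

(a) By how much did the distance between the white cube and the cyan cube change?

-2.9

Before: roughly 5.3 units apart; after: 2.4. That's 2.9 units closer together.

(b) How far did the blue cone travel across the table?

2.8

The blue cone moved from about (5.0, 2.4) to (2.7, 0.8), a distance of √(2.3² + 1.6²) ≈ 2.8.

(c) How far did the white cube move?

2.5

The white cube moved from about (4.7, 0.8) to (6.9, 1.9), a distance of √(2.2² + 1.1²) ≈ 2.5.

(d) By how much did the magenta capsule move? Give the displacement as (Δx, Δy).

(-1.0, -0.5)

The magenta capsule was at about (7.7, 4.9) and moved to about (6.7, 4.4).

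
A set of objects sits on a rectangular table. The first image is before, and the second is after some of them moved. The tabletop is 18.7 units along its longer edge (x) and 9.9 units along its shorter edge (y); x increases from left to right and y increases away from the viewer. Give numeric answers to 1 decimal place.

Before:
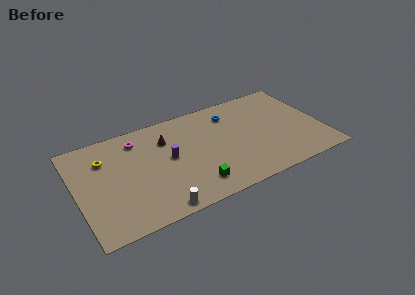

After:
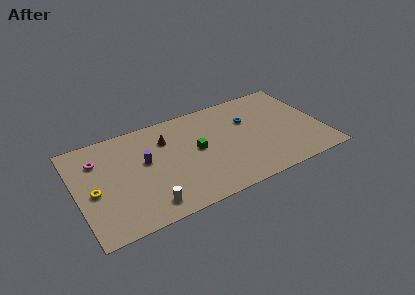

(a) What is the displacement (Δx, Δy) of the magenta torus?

(-3.1, -0.8)

From the two frames, the magenta torus sits at roughly (4.9, 8.1) before and (1.8, 7.3) after.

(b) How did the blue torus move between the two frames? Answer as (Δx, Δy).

(1.2, -1.2)

From the two frames, the blue torus sits at roughly (12.1, 7.8) before and (13.3, 6.6) after.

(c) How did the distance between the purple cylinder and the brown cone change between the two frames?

+0.4

The distance was about 1.9 in the first image and 2.3 in the second, so they moved 0.4 units further apart.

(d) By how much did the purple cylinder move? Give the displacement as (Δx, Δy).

(-1.8, 0.4)

The purple cylinder started near (7.0, 5.3) and ended near (5.2, 5.7).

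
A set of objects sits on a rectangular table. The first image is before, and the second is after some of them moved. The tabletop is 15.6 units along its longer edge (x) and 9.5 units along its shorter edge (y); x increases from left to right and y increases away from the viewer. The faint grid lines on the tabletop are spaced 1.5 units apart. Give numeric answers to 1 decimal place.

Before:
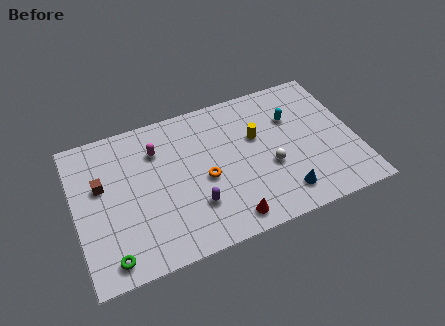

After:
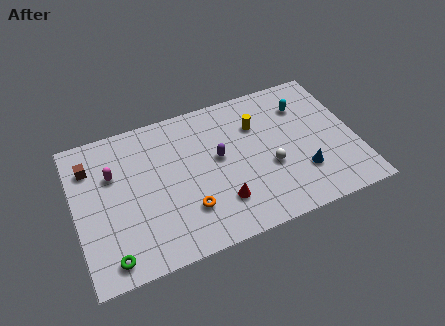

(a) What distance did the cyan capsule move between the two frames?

0.9

The cyan capsule moved from about (12.3, 6.5) to (13.0, 7.1), a distance of √(0.7² + 0.6²) ≈ 0.9.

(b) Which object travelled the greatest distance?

the purple capsule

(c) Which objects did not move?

the green torus and the white sphere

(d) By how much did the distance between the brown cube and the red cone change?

+0.3

Before: roughly 8.0 units apart; after: 8.3. That's 0.3 units further apart.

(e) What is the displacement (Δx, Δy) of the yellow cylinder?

(0.1, 0.8)

The yellow cylinder started near (10.2, 5.9) and ended near (10.3, 6.7).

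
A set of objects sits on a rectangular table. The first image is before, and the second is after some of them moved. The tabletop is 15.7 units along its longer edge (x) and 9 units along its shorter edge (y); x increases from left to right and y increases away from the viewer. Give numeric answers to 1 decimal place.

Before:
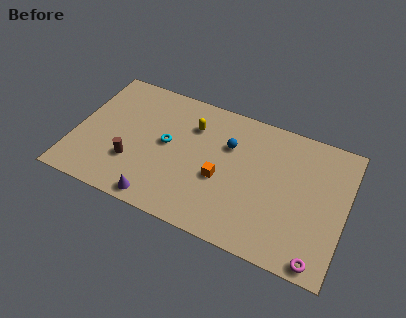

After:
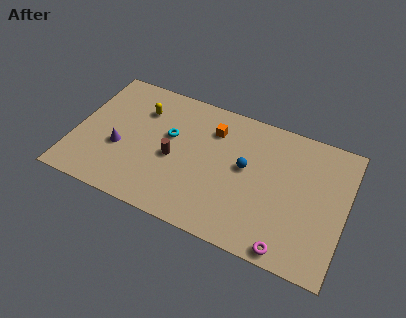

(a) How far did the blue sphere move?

1.6

The blue sphere was near (8.8, 6.1) before and (9.9, 5.0) after, so it travelled √(1.1² + 1.1²) ≈ 1.6 units.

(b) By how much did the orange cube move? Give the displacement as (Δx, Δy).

(-0.8, 3.1)

From the two frames, the orange cube sits at roughly (8.6, 3.7) before and (7.8, 6.8) after.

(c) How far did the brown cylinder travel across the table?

2.6

The brown cylinder moved from about (3.5, 2.8) to (5.8, 4.0), a distance of √(2.3² + 1.2²) ≈ 2.6.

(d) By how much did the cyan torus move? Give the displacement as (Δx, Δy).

(0.1, 0.6)

From the two frames, the cyan torus sits at roughly (5.3, 4.8) before and (5.4, 5.4) after.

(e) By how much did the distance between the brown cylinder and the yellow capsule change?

-1.5

The distance was about 4.9 in the first image and 3.4 in the second, so they moved 1.5 units closer together.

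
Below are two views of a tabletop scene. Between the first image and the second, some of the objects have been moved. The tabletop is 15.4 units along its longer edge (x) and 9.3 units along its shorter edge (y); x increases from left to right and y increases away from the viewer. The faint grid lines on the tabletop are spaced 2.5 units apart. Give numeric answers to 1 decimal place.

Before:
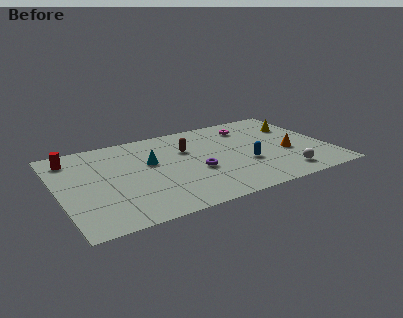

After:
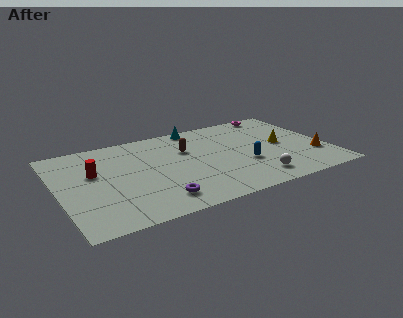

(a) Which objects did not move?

the blue capsule and the brown capsule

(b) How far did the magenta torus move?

2.2

The magenta torus was near (11.3, 7.4) before and (13.2, 8.5) after, so it travelled √(1.9² + 1.1²) ≈ 2.2 units.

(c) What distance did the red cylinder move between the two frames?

2.3

The red cylinder was near (1.0, 7.7) before and (2.1, 5.7) after, so it travelled √(1.1² + 2.0²) ≈ 2.3 units.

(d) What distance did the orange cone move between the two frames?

1.7

The orange cone was near (13.0, 3.7) before and (14.5, 2.8) after, so it travelled √(1.5² + 0.9²) ≈ 1.7 units.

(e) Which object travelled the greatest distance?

the cyan cone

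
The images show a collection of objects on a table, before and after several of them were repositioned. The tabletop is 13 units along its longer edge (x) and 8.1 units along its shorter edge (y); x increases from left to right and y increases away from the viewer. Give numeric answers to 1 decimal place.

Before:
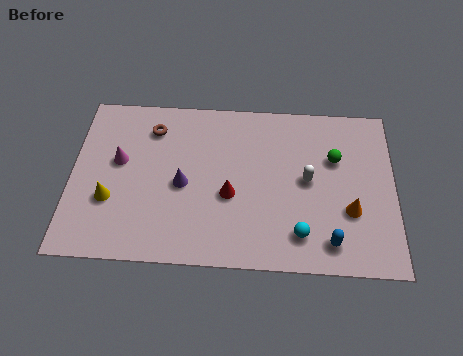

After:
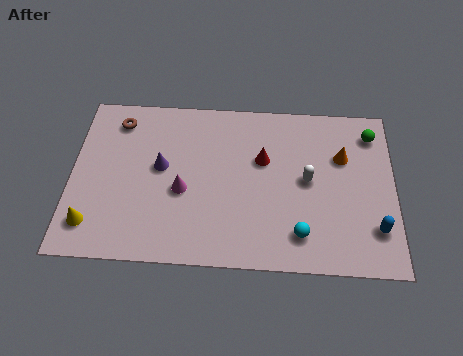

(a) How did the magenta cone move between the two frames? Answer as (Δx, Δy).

(2.6, -1.3)

The magenta cone started near (1.9, 4.7) and ended near (4.5, 3.4).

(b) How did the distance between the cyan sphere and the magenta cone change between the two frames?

-2.9

The distance was about 7.9 in the first image and 5.0 in the second, so they moved 2.9 units closer together.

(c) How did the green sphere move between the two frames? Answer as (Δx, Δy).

(1.5, 1.3)

From the two frames, the green sphere sits at roughly (10.6, 5.3) before and (12.1, 6.6) after.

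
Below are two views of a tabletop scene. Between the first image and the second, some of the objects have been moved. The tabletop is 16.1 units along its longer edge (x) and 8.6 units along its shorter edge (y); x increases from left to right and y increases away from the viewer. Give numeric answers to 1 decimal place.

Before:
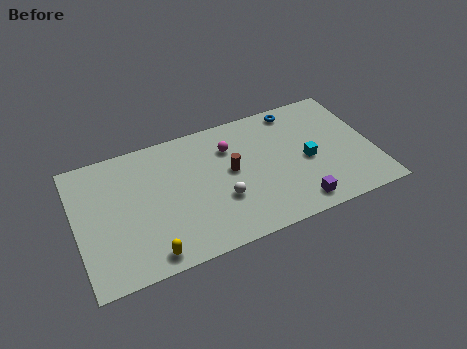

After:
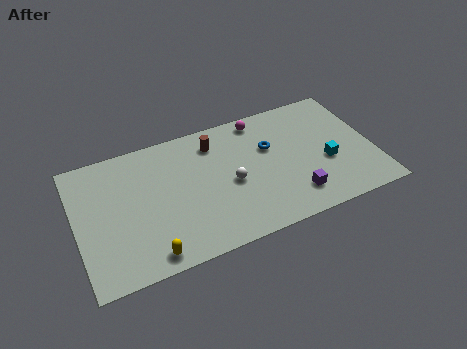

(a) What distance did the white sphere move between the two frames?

1.1

The white sphere moved from about (7.7, 3.0) to (8.3, 3.9), a distance of √(0.6² + 0.9²) ≈ 1.1.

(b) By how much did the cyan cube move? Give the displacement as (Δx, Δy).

(1.0, -0.5)

The cyan cube started near (12.5, 3.9) and ended near (13.5, 3.4).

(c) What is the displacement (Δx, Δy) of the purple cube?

(-0.1, 0.6)

From the two frames, the purple cube sits at roughly (11.6, 1.2) before and (11.5, 1.8) after.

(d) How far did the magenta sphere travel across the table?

2.2

From (8.5, 6.3) to (10.3, 7.6), the magenta sphere covered √(1.8² + 1.3²) ≈ 2.2 units.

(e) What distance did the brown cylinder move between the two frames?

2.3

From (8.4, 4.7) to (7.7, 6.9), the brown cylinder covered √(0.7² + 2.2²) ≈ 2.3 units.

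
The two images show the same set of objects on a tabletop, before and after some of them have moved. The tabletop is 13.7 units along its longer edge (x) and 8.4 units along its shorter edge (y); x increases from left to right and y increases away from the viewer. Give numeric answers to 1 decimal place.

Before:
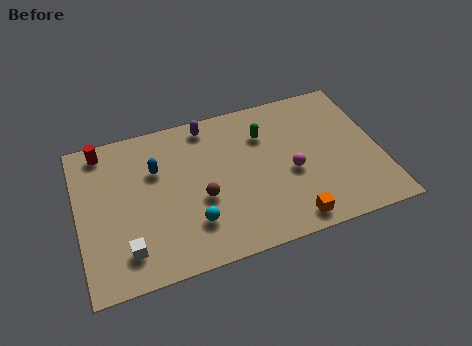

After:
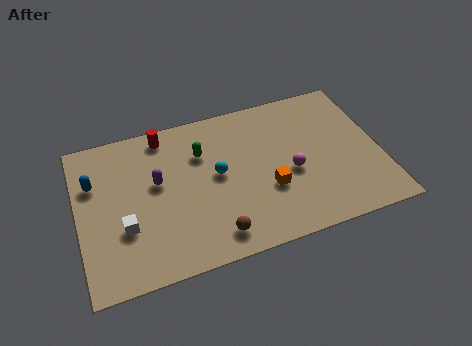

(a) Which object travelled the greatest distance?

the purple capsule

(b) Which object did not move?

the magenta sphere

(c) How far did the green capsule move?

2.9

From (8.6, 6.1) to (5.7, 5.9), the green capsule covered √(2.9² + 0.2²) ≈ 2.9 units.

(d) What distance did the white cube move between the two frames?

1.2

From (2.0, 1.7) to (2.0, 2.9), the white cube covered √(0.0² + 1.2²) ≈ 1.2 units.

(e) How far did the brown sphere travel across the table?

2.1

The brown sphere was near (5.5, 3.4) before and (5.9, 1.3) after, so it travelled √(0.4² + 2.1²) ≈ 2.1 units.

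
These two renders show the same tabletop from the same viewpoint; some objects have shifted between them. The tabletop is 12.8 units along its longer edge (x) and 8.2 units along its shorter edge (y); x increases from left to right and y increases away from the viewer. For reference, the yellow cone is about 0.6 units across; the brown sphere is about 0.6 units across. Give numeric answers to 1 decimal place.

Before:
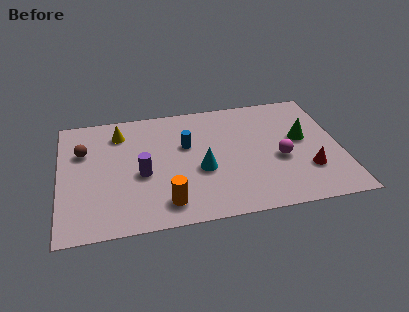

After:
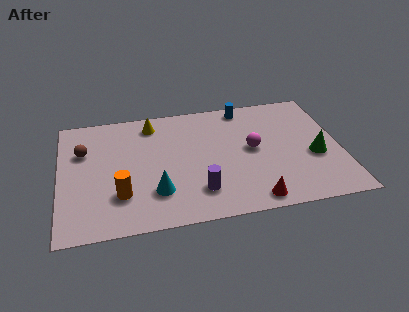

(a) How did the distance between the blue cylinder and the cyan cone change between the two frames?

+4.8

Before: roughly 1.9 units apart; after: 6.7. That's 4.8 units further apart.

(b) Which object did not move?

the brown sphere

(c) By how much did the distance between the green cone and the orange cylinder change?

+1.8

Before: roughly 7.2 units apart; after: 9.0. That's 1.8 units further apart.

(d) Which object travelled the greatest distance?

the blue cylinder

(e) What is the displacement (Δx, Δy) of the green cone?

(0.5, -1.3)

The green cone started near (11.1, 4.6) and ended near (11.6, 3.3).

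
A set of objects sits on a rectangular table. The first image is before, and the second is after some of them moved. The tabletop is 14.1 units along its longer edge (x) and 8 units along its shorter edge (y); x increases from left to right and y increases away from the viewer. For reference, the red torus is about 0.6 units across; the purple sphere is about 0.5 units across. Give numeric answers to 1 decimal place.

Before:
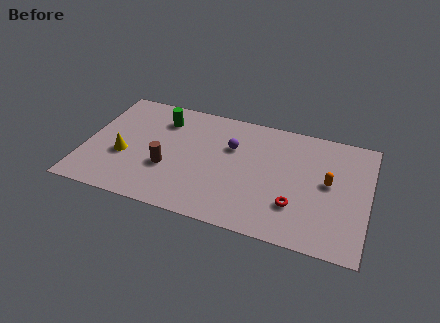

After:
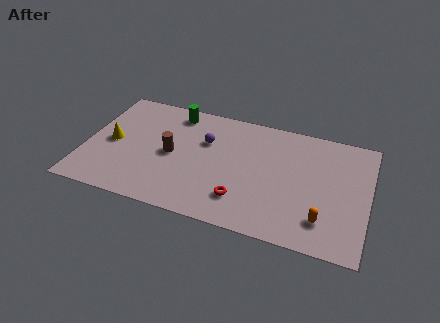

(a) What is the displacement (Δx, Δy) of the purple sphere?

(-1.3, 0.0)

The purple sphere started near (7.2, 5.3) and ended near (5.9, 5.3).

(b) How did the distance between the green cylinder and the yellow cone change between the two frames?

+0.7

They were about 3.5 units apart before and 4.2 after — 0.7 units further apart.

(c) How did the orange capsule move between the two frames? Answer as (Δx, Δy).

(-0.1, -2.5)

The orange capsule was at about (12.1, 4.3) and moved to about (12.0, 1.8).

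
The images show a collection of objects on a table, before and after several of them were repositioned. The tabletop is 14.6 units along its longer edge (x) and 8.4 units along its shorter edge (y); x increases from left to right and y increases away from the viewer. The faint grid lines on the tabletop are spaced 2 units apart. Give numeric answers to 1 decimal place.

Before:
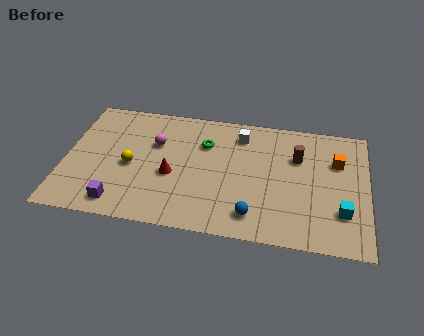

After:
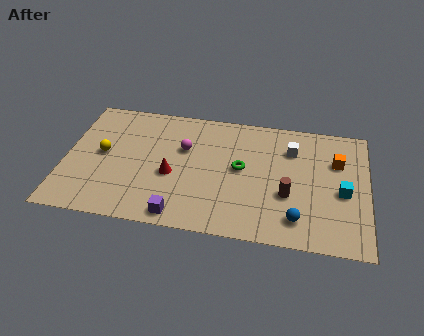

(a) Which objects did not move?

the red cone and the orange cube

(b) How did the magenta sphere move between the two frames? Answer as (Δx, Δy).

(1.4, -0.1)

The magenta sphere started near (4.3, 5.5) and ended near (5.7, 5.4).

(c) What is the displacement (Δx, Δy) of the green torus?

(1.8, -1.4)

The green torus was at about (6.7, 5.9) and moved to about (8.5, 4.5).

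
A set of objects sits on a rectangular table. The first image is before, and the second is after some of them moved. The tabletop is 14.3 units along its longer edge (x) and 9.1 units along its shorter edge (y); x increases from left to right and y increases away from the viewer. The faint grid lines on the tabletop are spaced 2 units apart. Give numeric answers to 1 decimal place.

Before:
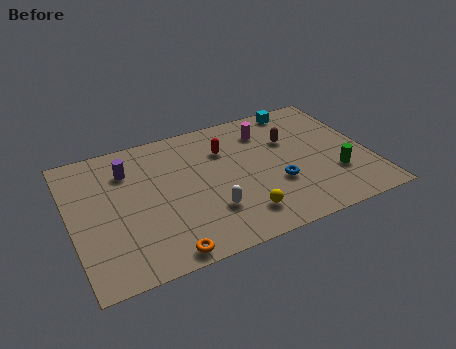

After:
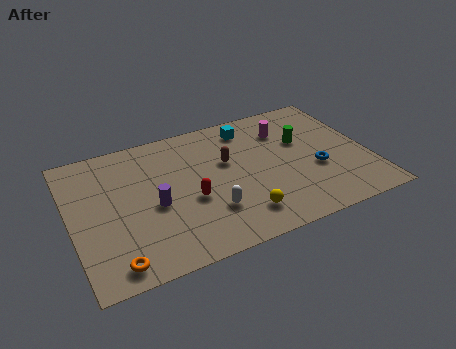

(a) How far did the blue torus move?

2.0

The blue torus moved from about (9.7, 3.2) to (11.7, 3.5), a distance of √(2.0² + 0.3²) ≈ 2.0.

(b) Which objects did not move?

the yellow sphere and the white capsule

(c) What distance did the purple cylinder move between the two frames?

3.0

The purple cylinder was near (2.9, 6.8) before and (3.9, 4.0) after, so it travelled √(1.0² + 2.8²) ≈ 3.0 units.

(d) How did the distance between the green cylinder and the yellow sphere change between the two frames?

+0.4

Before: roughly 4.8 units apart; after: 5.2. That's 0.4 units further apart.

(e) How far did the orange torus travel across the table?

2.3

From (4.0, 0.8) to (1.7, 1.1), the orange torus covered √(2.3² + 0.3²) ≈ 2.3 units.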